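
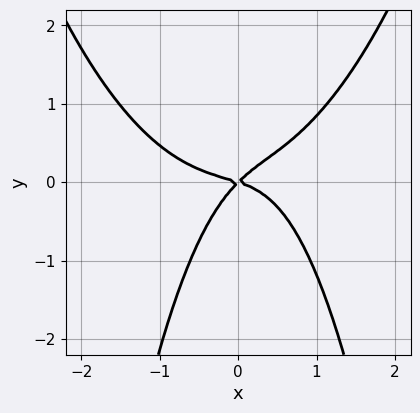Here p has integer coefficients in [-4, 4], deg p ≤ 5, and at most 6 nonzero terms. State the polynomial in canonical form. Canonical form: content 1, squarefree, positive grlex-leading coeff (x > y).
2*x^4 - 3*x^2*y + x^2 + 2*x*y - 3*y^2

(a) Degree: the shape is more complex than any degree-3 curve, so deg p = 4.
(b) From the axis intercepts and sections: it meets the y-axis at y = 0 (among the integer gridlines); one x-axis crossing is at x = 0.
(c) Assembling these constraints gives the stated polynomial.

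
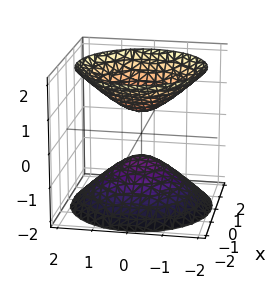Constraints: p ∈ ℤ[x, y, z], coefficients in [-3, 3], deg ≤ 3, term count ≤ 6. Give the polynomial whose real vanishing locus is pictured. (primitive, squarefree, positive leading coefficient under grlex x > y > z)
2*x^2 + 2*y^2 - 2*z^2 + 1

The picture has 2 separate pieces.
Degree: the shape is more complex than any degree-1 surface, so deg p = 2.
By symmetry, the z-axis is an axis of rotation, so x and y enter only as x² + y².
Against the integer gridlines: the surface avoids every integer x-axis point in the box; it misses every integer gridline on the y-axis; a circular section at z = -2 has radius between 1 and 2.
Solving for integer coefficients yields p as stated.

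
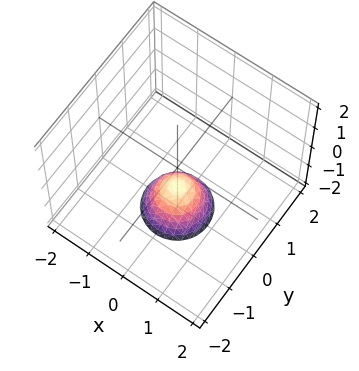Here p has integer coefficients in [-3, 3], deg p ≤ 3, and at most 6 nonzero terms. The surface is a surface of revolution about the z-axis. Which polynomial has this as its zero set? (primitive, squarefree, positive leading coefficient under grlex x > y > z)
The degree is 2 — a generic line meets the surface in up to 2 points.
Symmetries: the z-axis is an axis of rotation, so x and y enter only as x² + y².
Reading off the gridlines: it misses every integer gridline on the x-axis; no y-intercept at any integer in the box; one z-axis crossing is at z = -1.
Assembling these constraints gives the stated polynomial.

3*x^2 + 3*y^2 + 2*z + 2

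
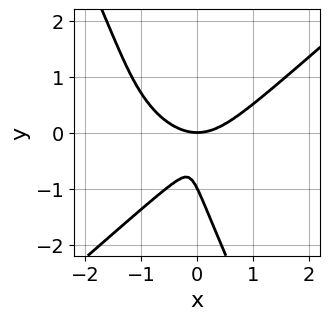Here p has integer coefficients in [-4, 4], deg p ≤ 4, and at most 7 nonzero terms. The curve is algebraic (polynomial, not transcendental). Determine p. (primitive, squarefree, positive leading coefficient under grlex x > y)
2*x^4 - 2*x*y^3 - y^4 - 3*x^2*y - y^3

(a) Degree: a generic line meets the curve in up to 4 points, so deg p = 4.
(b) From the axis intercepts and sections: the y-axis gridline crossings are at y ∈ {-1, 0}; it crosses the x-axis at the gridline x = 0.
(c) Putting this together gives p.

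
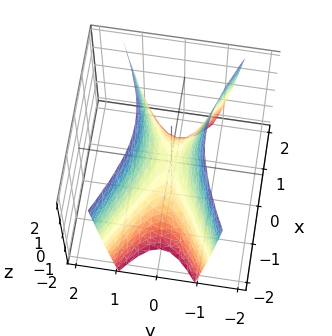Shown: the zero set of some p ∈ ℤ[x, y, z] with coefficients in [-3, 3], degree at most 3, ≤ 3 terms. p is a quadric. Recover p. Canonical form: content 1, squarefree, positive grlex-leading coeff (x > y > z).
x^2 - 3*y^2 + z

1. Degree: a hyperbolic paraboloid; a quadric, so deg p = 2.
2. Symmetries: it's symmetric under x → −x, forcing even powers of x; the y ↦ −y reflection is a symmetry, so y appears only in even powers.
3. Reading off the gridlines: it crosses the x-axis at the gridline x = 0; one y-axis crossing is at y = 0.
4. The integer polynomial consistent with all of this is the stated p.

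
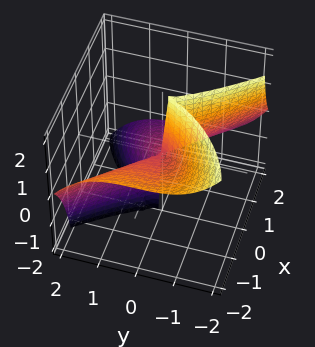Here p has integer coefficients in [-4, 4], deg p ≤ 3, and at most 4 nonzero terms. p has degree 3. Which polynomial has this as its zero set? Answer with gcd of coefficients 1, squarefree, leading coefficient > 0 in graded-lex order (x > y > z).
x^3 + 2*x^2*z + y^3

First, deg p = 3. A generic line meets the surface in up to 3 points.
Next, from the visible intercepts: it crosses the x-axis at the gridline x = 0; the visible z-axis segment lies entirely on the surface; one y-axis crossing is at y = 0.
Finally, these observations pin down the coefficients.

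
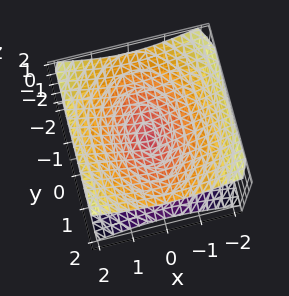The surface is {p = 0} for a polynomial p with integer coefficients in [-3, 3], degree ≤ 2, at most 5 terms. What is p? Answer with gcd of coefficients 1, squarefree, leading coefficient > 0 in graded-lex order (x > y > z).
2*x^2 + y^2 - 3*z^2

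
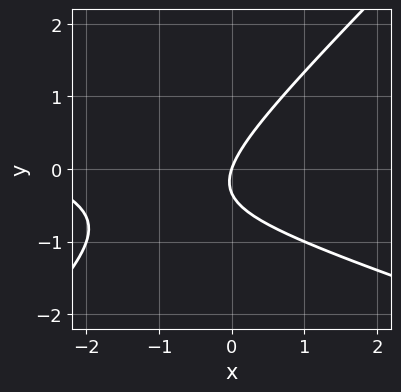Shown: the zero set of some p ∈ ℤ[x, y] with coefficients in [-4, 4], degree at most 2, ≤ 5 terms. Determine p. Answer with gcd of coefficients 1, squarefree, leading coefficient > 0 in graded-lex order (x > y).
1. deg p = 2. The shape is more complex than any degree-1 curve.
2. From the visible intercepts: one y-axis crossing is at y = 0; it crosses the x-axis at the gridline x = 0.
3. Matching integer coefficients to the picture gives p.

x^2 + 2*x*y - 3*y^2 + 3*x - y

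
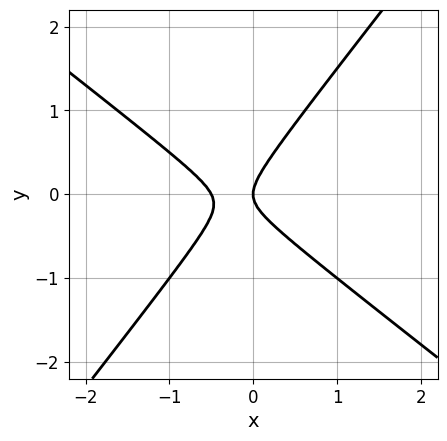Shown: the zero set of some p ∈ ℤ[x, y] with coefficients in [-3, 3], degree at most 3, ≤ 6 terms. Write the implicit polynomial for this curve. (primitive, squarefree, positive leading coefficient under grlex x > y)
2*x^2 + x*y - 2*y^2 + x

The degree is 2 — the shape is more complex than any degree-1 curve.
From the axis intercepts and sections: one x-axis crossing is at x = 0; one y-axis crossing is at y = 0.
Fitting integer coefficients to these (and the overall shape) gives p.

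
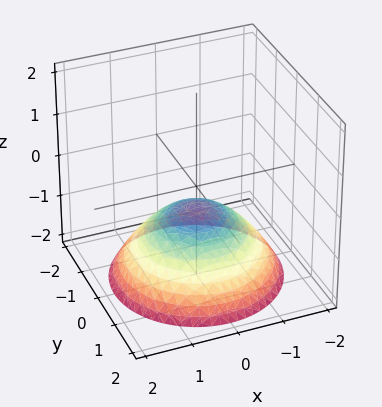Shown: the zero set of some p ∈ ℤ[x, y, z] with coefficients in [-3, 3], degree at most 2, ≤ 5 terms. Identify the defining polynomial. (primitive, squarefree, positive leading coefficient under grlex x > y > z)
(a) The degree is 2 — no degree-1 surface has this shape.
(b) Symmetry: every cross-section ⟂ z is a circle, so x, y appear only via x² + y².
(c) Reading off the gridlines: the surface avoids every integer x-axis point in the box; no y-intercept at any integer in the box; a circular section at z = -1 has radius exactly 1.
(d) The integer polynomial consistent with all of this is the stated p.

x^2 + y^2 + 2*z + 1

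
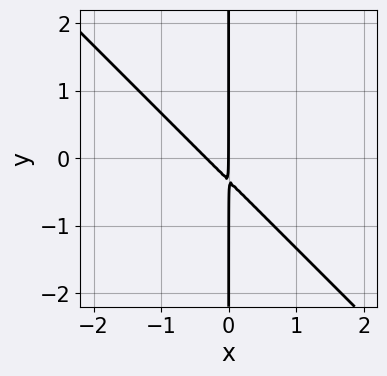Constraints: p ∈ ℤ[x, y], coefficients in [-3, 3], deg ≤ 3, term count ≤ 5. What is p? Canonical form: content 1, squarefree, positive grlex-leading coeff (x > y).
3*x^2 + 3*x*y + x

(a) Degree: no degree-1 curve has this shape, so deg p = 2.
(b) Against the integer gridlines: one x-axis crossing is at x = 0; every point of the y-axis in the box is on the curve.
(c) Together with the visible shape, these determine p as stated.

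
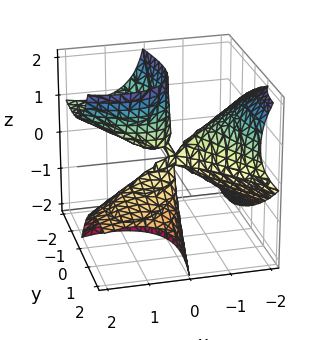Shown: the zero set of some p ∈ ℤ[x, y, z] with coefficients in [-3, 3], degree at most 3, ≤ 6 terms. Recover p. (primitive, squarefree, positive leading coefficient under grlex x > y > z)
1. Degree: no degree-2 surface has this shape, so deg p = 3.
2. From the axis intercepts and sections: every point of the z-axis in the box is on the surface; one x-axis crossing is at x = 0; one y-axis crossing is at y = 0.
3. Together with the visible shape, these determine p as stated.

x^3 + 3*x*y*z - 2*x*z^2 + 2*y^2 + 2*y*z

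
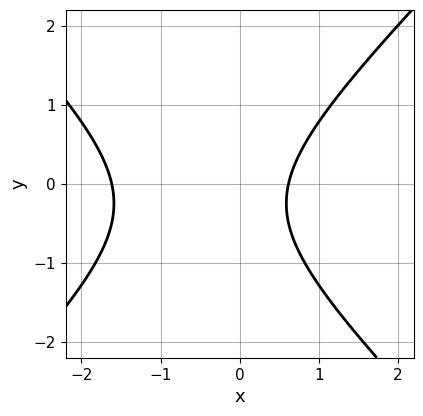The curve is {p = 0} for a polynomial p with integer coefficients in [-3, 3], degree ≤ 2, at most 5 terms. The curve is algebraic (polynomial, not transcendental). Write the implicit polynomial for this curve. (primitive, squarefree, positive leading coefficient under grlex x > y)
2*x^2 - 2*y^2 + 2*x - y - 2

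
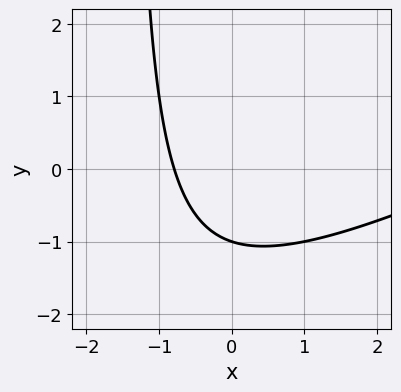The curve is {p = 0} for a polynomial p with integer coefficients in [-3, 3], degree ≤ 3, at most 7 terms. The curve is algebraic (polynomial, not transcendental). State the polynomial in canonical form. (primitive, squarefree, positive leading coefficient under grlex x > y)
First, degree: no degree-1 curve has this shape, so deg p = 2.
Then, against the integer gridlines: one y-axis crossing is at y = -1.
Finally, fitting integer coefficients to these (and the overall shape) gives p.

x^2 - 2*x*y - 3*x - 3*y - 3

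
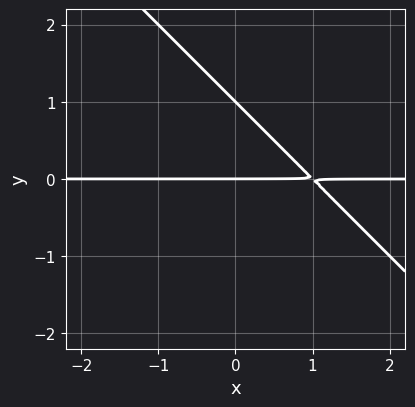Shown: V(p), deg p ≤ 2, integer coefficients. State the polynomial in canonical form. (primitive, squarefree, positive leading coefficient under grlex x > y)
x*y + y^2 - y

1. The degree is 2 — a generic line meets the curve in up to 2 points.
2. Checking where it meets the axes: the y-axis gridline crossings are at y ∈ {0, 1}; every point of the x-axis in the box is on the curve.
3. Putting this together gives p.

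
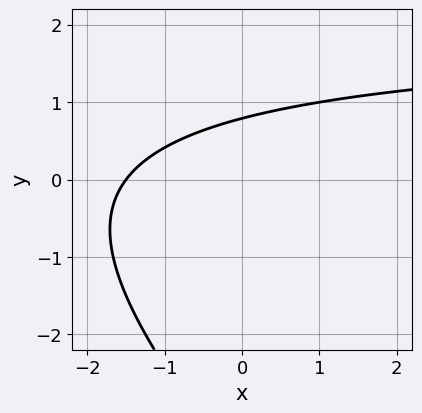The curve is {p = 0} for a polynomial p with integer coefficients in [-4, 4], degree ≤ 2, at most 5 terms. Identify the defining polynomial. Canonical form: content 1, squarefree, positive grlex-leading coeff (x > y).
(a) Degree: a generic line meets the curve in up to 2 points, so deg p = 2.
(b) Matching integer coefficients to the picture gives p.

x*y + y^2 - 2*x + 3*y - 3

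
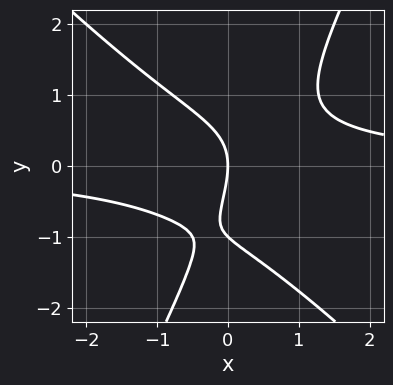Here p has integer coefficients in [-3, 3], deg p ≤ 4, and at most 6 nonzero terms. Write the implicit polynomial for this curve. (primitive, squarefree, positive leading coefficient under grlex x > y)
1. Degree: a generic line meets the curve in up to 3 points, so deg p = 3.
2. Against the integer gridlines: it meets the x-axis at x = 0 (among the integer gridlines); among the integer gridlines, it crosses the y-axis at y ∈ {-1, 0}.
3. Putting this together gives p.

2*x^2*y + x*y^2 - y^3 - y^2 - 2*x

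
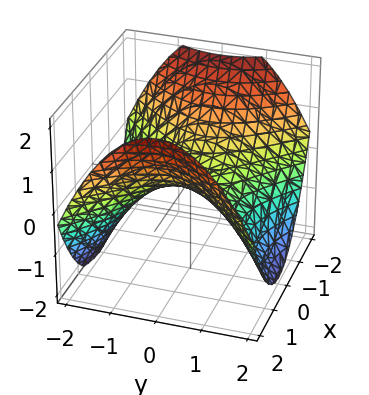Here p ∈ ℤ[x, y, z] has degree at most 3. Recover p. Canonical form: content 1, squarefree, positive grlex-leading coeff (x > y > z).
First, deg p = 2. A hyperbolic paraboloid; a quadric.
Next, symmetries: it's symmetric under x → −x, forcing even powers of x; the y ↦ −y reflection is a symmetry, so y appears only in even powers.
Then, from the axis intercepts and sections: it meets the y-axis at y = 0 (among the integer gridlines); it crosses the x-axis at the gridline x = 0.
Finally, together with the visible shape, these determine p as stated.

x^2 - y^2 - 2*z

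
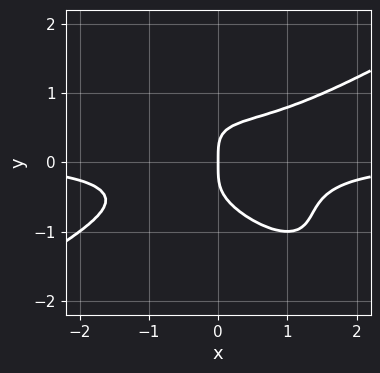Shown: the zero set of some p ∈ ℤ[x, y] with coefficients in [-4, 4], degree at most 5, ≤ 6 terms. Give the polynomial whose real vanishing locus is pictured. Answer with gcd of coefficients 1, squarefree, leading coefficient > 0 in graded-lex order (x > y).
deg p = 4. The shape is more complex than any degree-3 curve.
From the visible intercepts: it meets the x-axis at x = 0 (among the integer gridlines); it meets the y-axis at y = 0 (among the integer gridlines).
Assembling these constraints gives the stated polynomial.

x^3*y - 2*x*y^3 - 2*y^4 + x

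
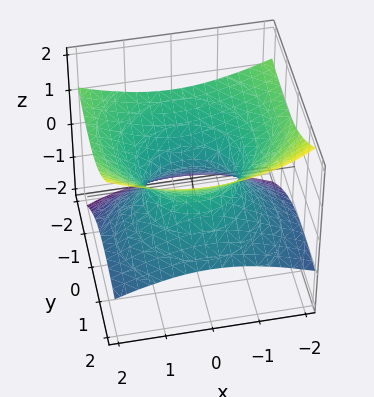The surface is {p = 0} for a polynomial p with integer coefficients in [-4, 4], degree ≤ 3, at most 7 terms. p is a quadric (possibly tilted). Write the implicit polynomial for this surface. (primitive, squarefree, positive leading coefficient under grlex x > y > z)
x^2 + y^2 + 2*y*z - 3*z^2 - 1

Degree: the shape is more complex than any degree-1 surface, so deg p = 2.
Observable constraints: the y-axis gridline crossings are at y ∈ {-1, 1}; among the integer gridlines, it crosses the x-axis at x ∈ {-1, 1}; it misses every integer gridline on the z-axis.
Fitting integer coefficients to these (and the overall shape) gives p.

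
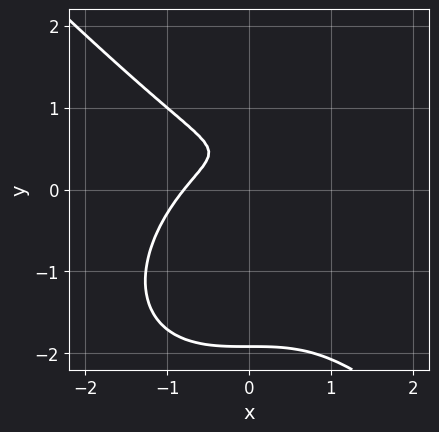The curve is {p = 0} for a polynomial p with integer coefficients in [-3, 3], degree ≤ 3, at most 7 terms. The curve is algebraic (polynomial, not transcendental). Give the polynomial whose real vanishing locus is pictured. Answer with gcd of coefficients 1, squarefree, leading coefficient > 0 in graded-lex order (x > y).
2*x^3 + 2*y^3 + 2*y^2 - 3*y + 1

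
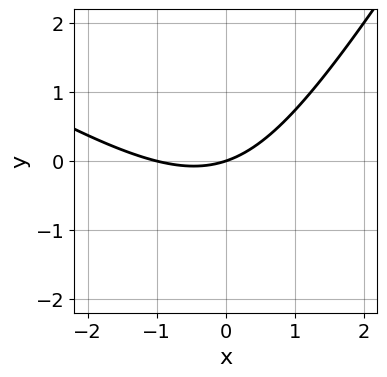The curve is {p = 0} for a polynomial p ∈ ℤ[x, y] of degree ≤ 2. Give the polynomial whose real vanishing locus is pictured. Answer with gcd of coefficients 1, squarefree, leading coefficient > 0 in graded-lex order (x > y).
x^2 + x*y - y^2 + x - 3*y

First, deg p = 2. No degree-1 curve has this shape.
Then, from the axis intercepts and sections: among the integer gridlines, it crosses the x-axis at x ∈ {-1, 0}; it crosses the y-axis at the gridline y = 0.
Finally, matching integer coefficients to the picture gives p.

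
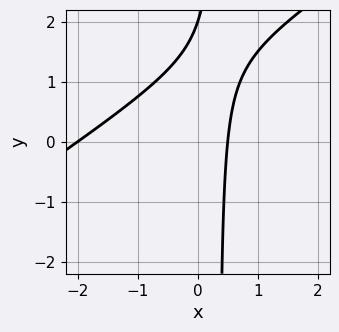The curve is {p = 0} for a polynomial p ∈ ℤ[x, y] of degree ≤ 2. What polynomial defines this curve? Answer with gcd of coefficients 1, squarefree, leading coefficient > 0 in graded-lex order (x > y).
2*x^2 - 3*x*y + 3*x + y - 2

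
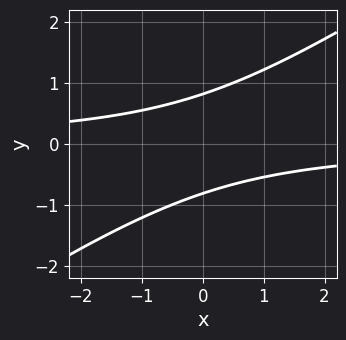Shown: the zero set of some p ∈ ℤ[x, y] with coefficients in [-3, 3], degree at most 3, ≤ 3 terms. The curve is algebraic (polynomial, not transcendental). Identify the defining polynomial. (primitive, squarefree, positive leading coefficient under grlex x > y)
First, degree: a generic line meets the curve in up to 2 points, so deg p = 2.
Then, from the axis intercepts and sections: no x-intercept at any integer in the box.
Finally, the integer polynomial consistent with all of this is the stated p.

2*x*y - 3*y^2 + 2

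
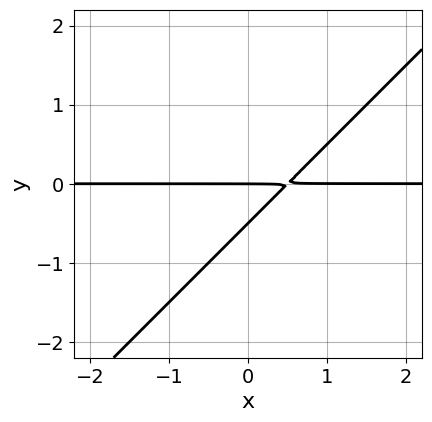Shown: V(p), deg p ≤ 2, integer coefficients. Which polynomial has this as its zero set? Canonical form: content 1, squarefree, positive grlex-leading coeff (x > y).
2*x*y - 2*y^2 - y

Degree: no degree-1 curve has this shape, so deg p = 2.
Against the integer gridlines: it crosses the y-axis at the gridline y = 0; every point of the x-axis in the box is on the curve.
Solving for integer coefficients yields p as stated.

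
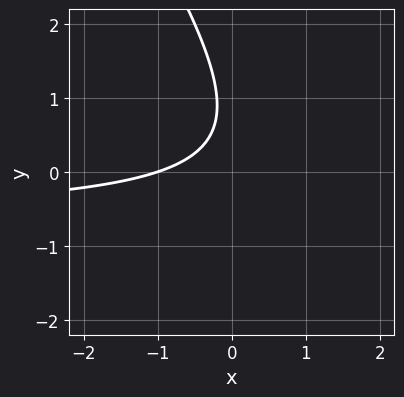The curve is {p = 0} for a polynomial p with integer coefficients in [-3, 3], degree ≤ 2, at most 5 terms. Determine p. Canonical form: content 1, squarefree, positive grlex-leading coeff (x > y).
3*x*y + 2*y^2 + 2*x - 3*y + 2

First, the degree is 2 — no degree-1 curve has this shape.
Next, checking where it meets the axes: it crosses the x-axis at the gridline x = -1; it misses every integer gridline on the y-axis.
Finally, the integer polynomial consistent with all of this is the stated p.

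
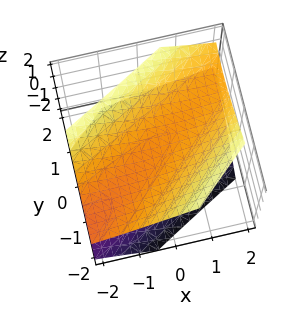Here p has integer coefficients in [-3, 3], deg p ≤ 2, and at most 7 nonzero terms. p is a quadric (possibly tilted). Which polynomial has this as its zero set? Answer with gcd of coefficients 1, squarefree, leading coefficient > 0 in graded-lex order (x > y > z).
First, I count 2 distinct pieces.
Next, the degree is 2 — the shape is more complex than any degree-1 surface.
Then, observable constraints: among the integer gridlines, it crosses the z-axis at z ∈ {-1, 1}; it misses every integer gridline on the x-axis; it misses every integer gridline on the y-axis.
Finally, matching integer coefficients to the picture gives p.

x^2 - 3*x*y + 2*y^2 + y*z - 3*z^2 + 3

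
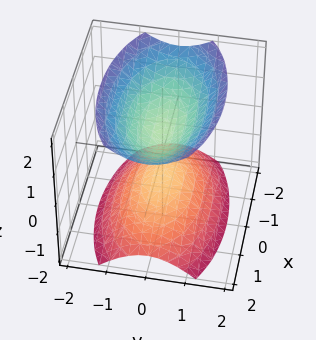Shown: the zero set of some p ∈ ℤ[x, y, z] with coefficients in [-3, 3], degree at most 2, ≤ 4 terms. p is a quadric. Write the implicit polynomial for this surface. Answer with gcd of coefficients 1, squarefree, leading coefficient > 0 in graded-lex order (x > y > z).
x^2 + 3*y^2 - 2*z^2 + 1

I count 2 distinct pieces. They look like related sheets of one shape, so recover p as a whole.
deg p = 2. Two separate bowl-shaped sheets opening away from each other; a quadric.
Symmetries: the x ↦ −x reflection is a symmetry, so x appears only in even powers; it's symmetric under z → −z, forcing even powers of z; the y ↦ −y reflection is a symmetry, so y appears only in even powers.
Checking where it meets the axes: the surface avoids every integer y-axis point in the box; the surface avoids every integer x-axis point in the box.
Putting this together gives p.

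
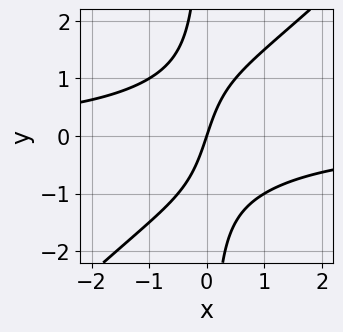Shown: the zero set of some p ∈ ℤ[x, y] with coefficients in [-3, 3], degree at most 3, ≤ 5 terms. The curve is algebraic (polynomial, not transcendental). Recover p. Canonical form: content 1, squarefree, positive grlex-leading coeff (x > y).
1. Degree: the shape is more complex than any degree-2 curve, so deg p = 3.
2. From the axis intercepts and sections: it meets the x-axis at x = 0 (among the integer gridlines); one y-axis crossing is at y = 0.
3. Assembling these constraints gives the stated polynomial.

2*x^2*y - 2*x*y^2 + 3*x - y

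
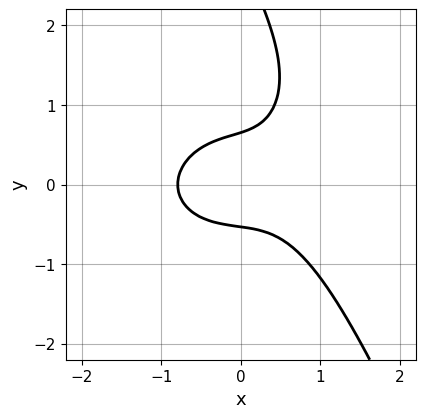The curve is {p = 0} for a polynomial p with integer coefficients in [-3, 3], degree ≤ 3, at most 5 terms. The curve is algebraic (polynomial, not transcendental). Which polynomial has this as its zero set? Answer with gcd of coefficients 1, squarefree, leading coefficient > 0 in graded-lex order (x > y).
First, degree: the shape is more complex than any degree-2 curve, so deg p = 3.
Finally, the integer polynomial consistent with all of this is the stated p.

2*x^3 + 2*x*y^2 + y^3 - 3*y^2 + 1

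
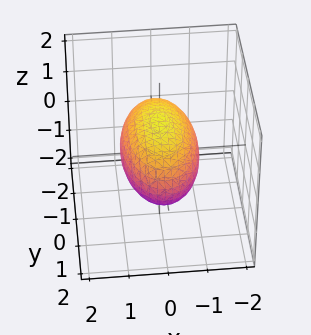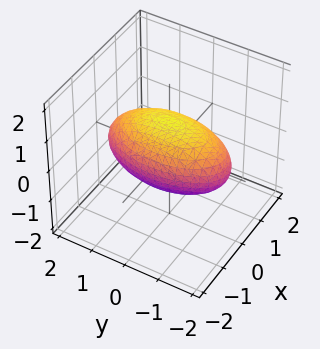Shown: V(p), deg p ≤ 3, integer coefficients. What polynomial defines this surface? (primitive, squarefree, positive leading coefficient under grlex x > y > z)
3*x^2 + y^2 + 3*z^2 - 3

First, deg p = 2. A closed, bounded, convex surface; a quadric.
Next, symmetries: mirror symmetry z ↦ −z ⇒ only even powers of z; it's symmetric under y → −y, forcing even powers of y; the x ↦ −x reflection is a symmetry, so x appears only in even powers.
Then, from the axis intercepts and sections: among the integer gridlines, it crosses the x-axis at x ∈ {-1, 1}; the z-axis gridline crossings are at z ∈ {-1, 1}.
Finally, these observations pin down the coefficients.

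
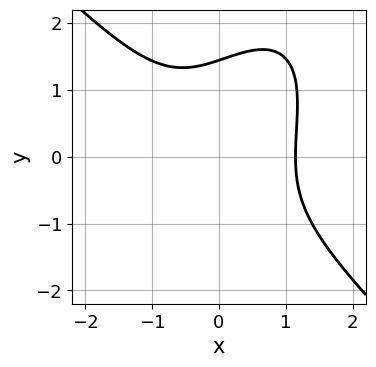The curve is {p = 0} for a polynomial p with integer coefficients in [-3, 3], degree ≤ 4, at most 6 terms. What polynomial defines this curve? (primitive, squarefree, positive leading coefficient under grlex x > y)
(a) Degree: the shape is more complex than any degree-2 curve, so deg p = 3.
(b) Putting this together gives p.

2*x^3 - x*y^2 + y^3 - 3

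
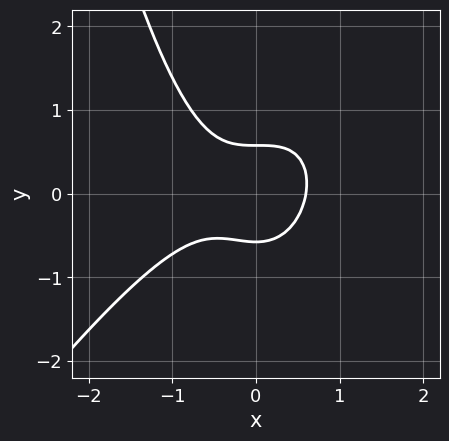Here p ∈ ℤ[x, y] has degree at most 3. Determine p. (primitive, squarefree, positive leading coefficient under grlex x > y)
3*x^3 - 2*x^2*y + x^2 + 3*y^2 - 1

deg p = 3. A generic line meets the curve in up to 3 points.
Matching integer coefficients to the picture gives p.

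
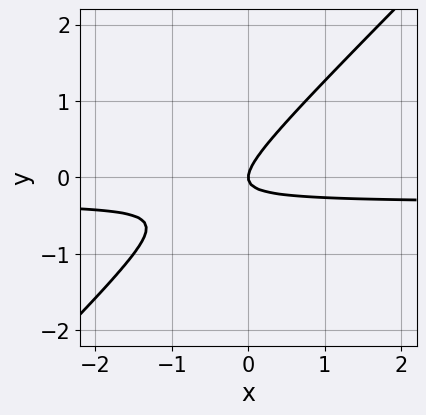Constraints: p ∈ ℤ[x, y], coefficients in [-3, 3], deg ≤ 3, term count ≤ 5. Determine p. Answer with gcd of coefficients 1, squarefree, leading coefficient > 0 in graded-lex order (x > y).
(a) deg p = 2. No degree-1 curve has this shape.
(b) Observable constraints: it meets the x-axis at x = 0 (among the integer gridlines); it crosses the y-axis at the gridline y = 0.
(c) These observations pin down the coefficients.

3*x*y - 3*y^2 + x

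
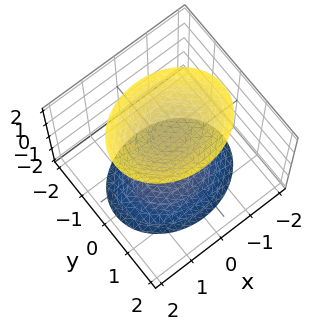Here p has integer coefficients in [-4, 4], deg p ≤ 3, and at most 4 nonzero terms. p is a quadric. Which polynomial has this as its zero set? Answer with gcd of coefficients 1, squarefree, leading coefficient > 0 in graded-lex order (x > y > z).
First, there are 2 components. They look like related sheets of one shape, so recover p as a whole.
Next, the degree is 2 — two separate bowl-shaped sheets opening away from each other; a quadric.
Next, symmetries: it's symmetric under y → −y, forcing even powers of y; mirror symmetry z ↦ −z ⇒ only even powers of z; the x ↦ −x reflection is a symmetry, so x appears only in even powers.
Next, from the axis intercepts and sections: no x-intercept at any integer in the box; it misses every integer gridline on the y-axis.
Finally, matching integer coefficients to the picture gives p.

2*x^2 + 3*y^2 - 2*z^2 + 3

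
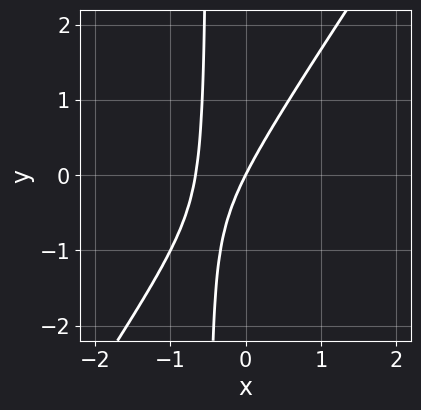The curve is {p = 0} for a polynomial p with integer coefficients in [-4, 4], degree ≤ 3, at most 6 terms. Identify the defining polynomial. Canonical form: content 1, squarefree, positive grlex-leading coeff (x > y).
First, deg p = 2. The shape is more complex than any degree-1 curve.
Then, from the visible intercepts: it crosses the y-axis at the gridline y = 0; one x-axis crossing is at x = 0.
Finally, assembling these constraints gives the stated polynomial.

3*x^2 - 2*x*y + 2*x - y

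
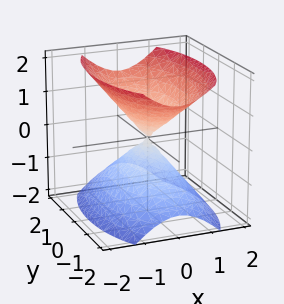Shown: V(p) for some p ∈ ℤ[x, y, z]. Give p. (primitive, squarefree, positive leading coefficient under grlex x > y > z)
3*x^2 + y^2 - 2*z^2

There are 2 components. They look like related sheets of one shape, so recover p as a whole.
deg p = 2. A double cone through the origin; a quadric.
Symmetries: it's symmetric under y → −y, forcing even powers of y; the z ↦ −z reflection is a symmetry, so z appears only in even powers; the x ↦ −x reflection is a symmetry, so x appears only in even powers.
Observable constraints: it meets the z-axis at z = 0 (among the integer gridlines); it meets the x-axis at x = 0 (among the integer gridlines); it meets the y-axis at y = 0 (among the integer gridlines).
Matching integer coefficients to the picture gives p.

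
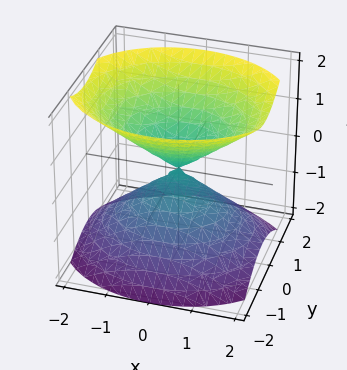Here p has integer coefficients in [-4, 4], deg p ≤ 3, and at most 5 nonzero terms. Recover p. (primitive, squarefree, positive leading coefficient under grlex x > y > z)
2*x^2 + 3*y^2 - 3*z^2

(a) The picture has 2 separate pieces.
(b) deg p = 2.
(c) Symmetries: mirror symmetry x ↦ −x ⇒ only even powers of x; mirror symmetry y ↦ −y ⇒ only even powers of y; it's symmetric under z → −z, forcing even powers of z.
(d) Against the integer gridlines: one x-axis crossing is at x = 0; one z-axis crossing is at z = 0.
(e) Assembling these constraints gives the stated polynomial.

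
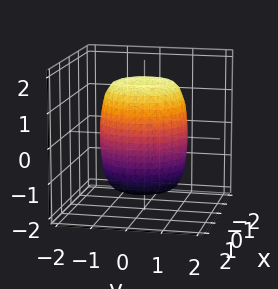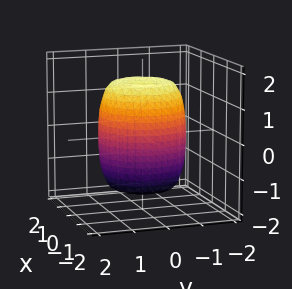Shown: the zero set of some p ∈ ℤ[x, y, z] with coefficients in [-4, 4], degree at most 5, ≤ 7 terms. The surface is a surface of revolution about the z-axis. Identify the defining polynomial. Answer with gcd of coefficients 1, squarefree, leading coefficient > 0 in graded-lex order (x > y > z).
2*x^4 + 4*x^2*y^2 + 2*y^4 - 2*x^2 - 2*y^2 + z^2 - 2

1. Degree: a generic line meets the surface in up to 4 points, so deg p = 4.
2. Symmetries: the z-axis is an axis of rotation, so x and y enter only as x² + y².
3. Checking where it meets the axes: a circular section at z = -1 has radius between 1 and 2.
4. Putting this together gives p.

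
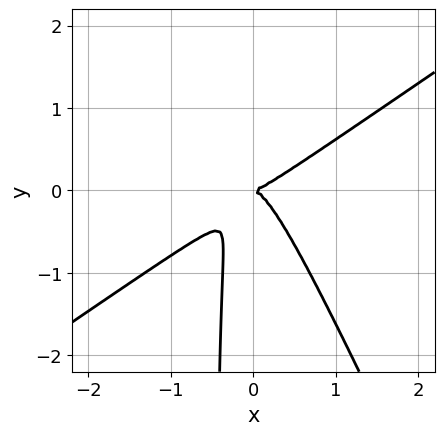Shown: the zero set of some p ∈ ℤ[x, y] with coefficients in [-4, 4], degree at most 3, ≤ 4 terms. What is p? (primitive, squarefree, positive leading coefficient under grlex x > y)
1. deg p = 3. No degree-2 curve has this shape.
2. Observable constraints: it meets the y-axis at y = 0 (among the integer gridlines); one x-axis crossing is at x = 0.
3. Together with the visible shape, these determine p as stated.

3*x^3 - 3*x^2*y - 2*x*y^2 - y^2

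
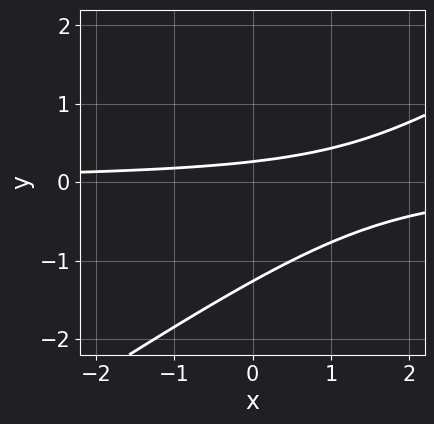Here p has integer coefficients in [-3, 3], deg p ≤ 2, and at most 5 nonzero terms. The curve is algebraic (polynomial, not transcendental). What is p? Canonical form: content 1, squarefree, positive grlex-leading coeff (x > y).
2*x*y - 3*y^2 - 3*y + 1

1. The degree is 2 — no degree-1 curve has this shape.
2. Observable constraints: it misses every integer gridline on the x-axis.
3. Solving for integer coefficients yields p as stated.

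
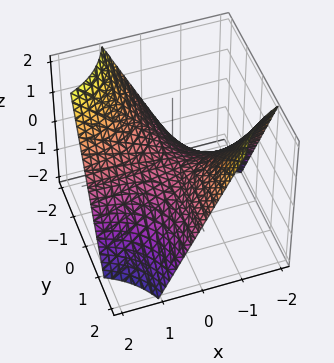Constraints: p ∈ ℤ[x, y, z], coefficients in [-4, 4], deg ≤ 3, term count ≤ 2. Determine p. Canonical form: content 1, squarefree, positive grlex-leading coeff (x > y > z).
(a) The degree is 2 — a saddle surface; a quadric.
(b) Reading off the gridlines: the visible x-axis segment lies entirely on the surface; the visible y-axis segment lies entirely on the surface; it meets the z-axis at z = 0 (among the integer gridlines).
(c) Matching integer coefficients to the picture gives p.

x*y + z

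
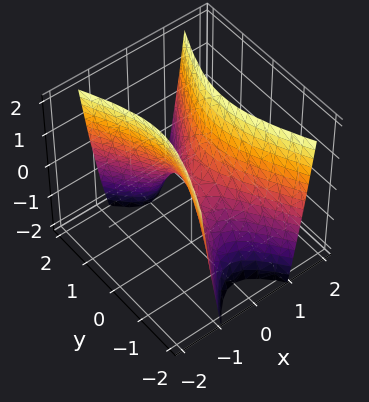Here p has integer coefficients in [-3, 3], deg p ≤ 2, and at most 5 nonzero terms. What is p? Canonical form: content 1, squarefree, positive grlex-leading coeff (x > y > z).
3*x^2 - y^2 - z

Degree: a hyperbolic paraboloid; a quadric, so deg p = 2.
Symmetries: it's symmetric under y → −y, forcing even powers of y; the x ↦ −x reflection is a symmetry, so x appears only in even powers.
Checking where it meets the axes: it crosses the x-axis at the gridline x = 0; it crosses the z-axis at the gridline z = 0; it crosses the y-axis at the gridline y = 0.
Matching integer coefficients to the picture gives p.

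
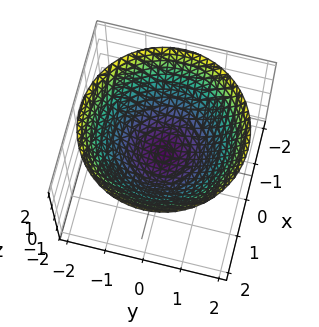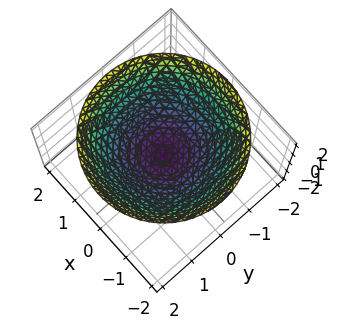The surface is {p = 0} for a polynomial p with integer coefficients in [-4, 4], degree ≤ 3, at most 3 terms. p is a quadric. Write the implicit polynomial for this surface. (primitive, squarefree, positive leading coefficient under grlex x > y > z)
x^2 + y^2 - 2*z

deg p = 2. A single bowl opening along one axis; a quadric.
Symmetry: the surface is invariant under rotation about z: p = q(x² + y², z).
Reading off the gridlines: one x-axis crossing is at x = 0; it meets the y-axis at y = 0 (among the integer gridlines).
These observations pin down the coefficients.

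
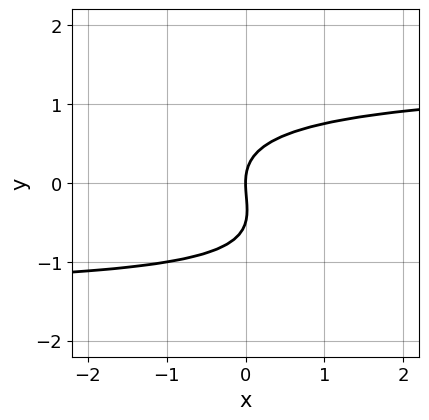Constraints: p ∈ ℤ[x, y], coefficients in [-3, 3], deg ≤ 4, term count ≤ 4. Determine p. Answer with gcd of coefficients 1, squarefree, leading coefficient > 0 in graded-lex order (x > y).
x*y^2 + 2*y^3 + y^2 - 2*x

deg p = 3.
Reading off the gridlines: it crosses the x-axis at the gridline x = 0; it meets the y-axis at y = 0 (among the integer gridlines).
Fitting integer coefficients to these (and the overall shape) gives p.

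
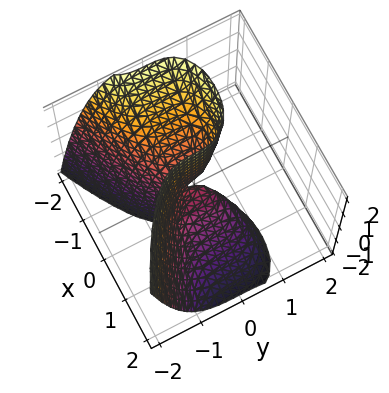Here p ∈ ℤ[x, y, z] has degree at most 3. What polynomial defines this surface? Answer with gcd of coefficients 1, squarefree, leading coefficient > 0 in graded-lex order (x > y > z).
y^3 + x^2 + x*z

First, the degree is 3 — a generic line meets the surface in up to 3 points.
Then, from the visible intercepts: one x-axis crossing is at x = 0; it crosses the y-axis at the gridline y = 0; the visible z-axis segment lies entirely on the surface.
Finally, assembling these constraints gives the stated polynomial.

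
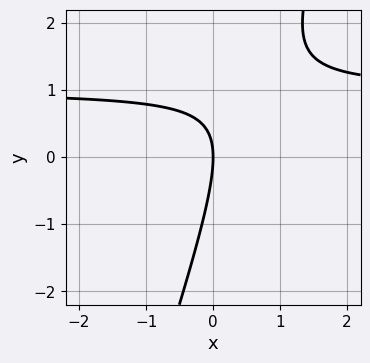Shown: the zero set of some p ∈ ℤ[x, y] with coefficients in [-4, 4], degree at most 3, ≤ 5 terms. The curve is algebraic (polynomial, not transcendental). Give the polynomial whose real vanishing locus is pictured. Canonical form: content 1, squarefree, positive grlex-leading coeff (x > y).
3*x*y - y^2 - 3*x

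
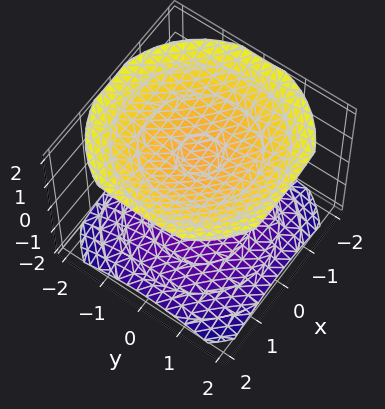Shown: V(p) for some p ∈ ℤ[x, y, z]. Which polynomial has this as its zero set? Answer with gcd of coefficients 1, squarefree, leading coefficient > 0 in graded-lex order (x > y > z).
(a) I count 2 distinct pieces.
(b) Degree: two sheets facing apart; a quadric, so deg p = 2.
(c) Symmetries: mirror symmetry z ↦ −z ⇒ only even powers of z; the surface is invariant under rotation about z: p = q(x² + y², z).
(d) Checking where it meets the axes: it misses every integer gridline on the y-axis; the surface avoids every integer x-axis point in the box.
(e) Assembling these constraints gives the stated polynomial.

x^2 + y^2 - 2*z^2 + 3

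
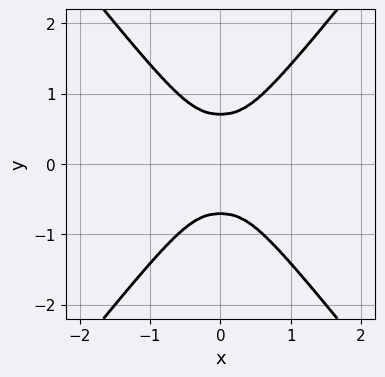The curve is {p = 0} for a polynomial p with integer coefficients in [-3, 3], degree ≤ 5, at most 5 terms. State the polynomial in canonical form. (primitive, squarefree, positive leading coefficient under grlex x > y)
2*x^4 + 2*x^2*y^2 - 2*y^4 + y^2

Degree: the shape is more complex than any degree-3 curve, so deg p = 4.
Symmetries: it's symmetric under x → −x, forcing even powers of x; mirror symmetry y ↦ −y ⇒ only even powers of y.
Together with the visible shape, these determine p as stated.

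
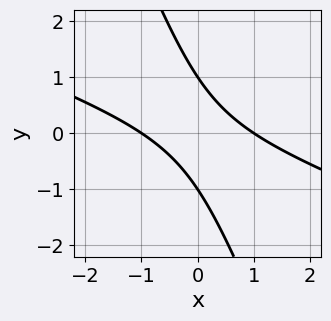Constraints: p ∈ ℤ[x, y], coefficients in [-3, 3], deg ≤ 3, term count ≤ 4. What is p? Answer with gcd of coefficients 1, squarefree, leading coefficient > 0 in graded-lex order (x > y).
x^2 + 3*x*y + y^2 - 1

Degree: no degree-1 curve has this shape, so deg p = 2.
Observable constraints: the x-axis gridline crossings are at x ∈ {-1, 1}; the y-axis gridline crossings are at y ∈ {-1, 1}.
The integer polynomial consistent with all of this is the stated p.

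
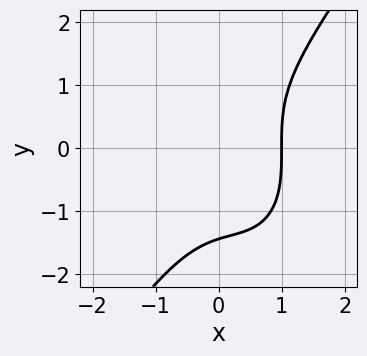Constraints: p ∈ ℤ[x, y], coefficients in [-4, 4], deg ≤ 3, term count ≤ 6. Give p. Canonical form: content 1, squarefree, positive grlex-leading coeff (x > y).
The degree is 3 — a generic line meets the curve in up to 3 points.
Reading off the gridlines: it crosses the x-axis at the gridline x = 1.
Fitting integer coefficients to these (and the overall shape) gives p.

3*x^3 - y^3 - 2*x^2 + 2*x - 3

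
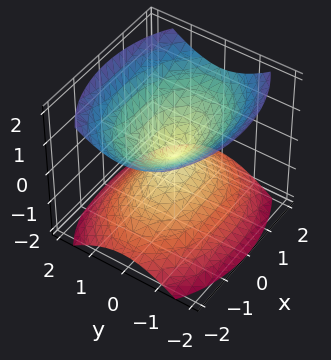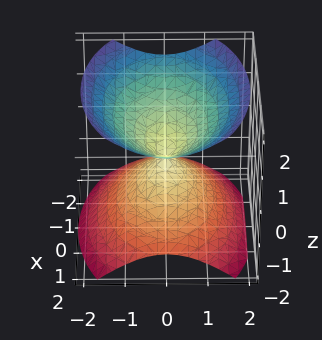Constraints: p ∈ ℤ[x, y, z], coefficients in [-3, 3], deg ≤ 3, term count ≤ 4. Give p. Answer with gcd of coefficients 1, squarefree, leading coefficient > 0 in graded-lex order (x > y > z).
x^2 + 2*y^2 - 2*z^2

1. I count 2 distinct pieces.
2. The degree is 2 — two nappes meeting at a single point; a quadric.
3. Symmetries: it's symmetric under x → −x, forcing even powers of x; it's symmetric under z → −z, forcing even powers of z; mirror symmetry y ↦ −y ⇒ only even powers of y.
4. From the axis intercepts and sections: one x-axis crossing is at x = 0; it meets the y-axis at y = 0 (among the integer gridlines); one z-axis crossing is at z = 0.
5. Together with the visible shape, these determine p as stated.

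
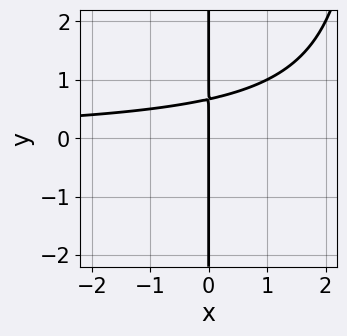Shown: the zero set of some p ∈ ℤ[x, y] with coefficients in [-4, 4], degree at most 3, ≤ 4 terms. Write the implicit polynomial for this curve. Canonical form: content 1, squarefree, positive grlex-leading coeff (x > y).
(a) Degree: no degree-2 curve has this shape, so deg p = 3.
(b) From the visible intercepts: one x-axis crossing is at x = 0; every point of the y-axis in the box is on the curve.
(c) These observations pin down the coefficients.

x^2*y - 3*x*y + 2*x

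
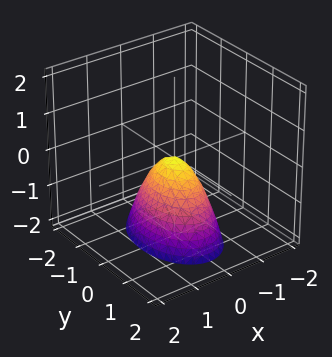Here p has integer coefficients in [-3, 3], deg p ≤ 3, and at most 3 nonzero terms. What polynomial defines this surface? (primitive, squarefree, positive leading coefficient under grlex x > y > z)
2*x^2 + y^2 + z

deg p = 2. A single bowl opening along one axis; a quadric.
Symmetries: mirror symmetry y ↦ −y ⇒ only even powers of y; it's symmetric under x → −x, forcing even powers of x.
From the visible intercepts: it meets the y-axis at y = 0 (among the integer gridlines); it meets the x-axis at x = 0 (among the integer gridlines); it crosses the z-axis at the gridline z = 0.
Putting this together gives p.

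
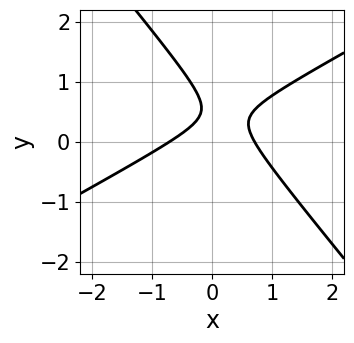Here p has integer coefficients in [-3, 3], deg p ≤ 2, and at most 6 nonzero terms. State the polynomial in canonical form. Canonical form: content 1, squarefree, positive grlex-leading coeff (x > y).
(a) The degree is 2 — the shape is more complex than any degree-1 curve.
(b) Checking where it meets the axes: it misses every integer gridline on the y-axis.
(c) Putting this together gives p.

2*x^2 - 2*x*y - 3*y^2 + 3*y - 1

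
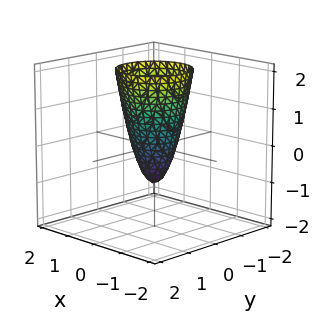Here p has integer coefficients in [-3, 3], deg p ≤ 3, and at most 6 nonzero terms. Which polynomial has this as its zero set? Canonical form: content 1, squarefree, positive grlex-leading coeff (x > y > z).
The degree is 2 — the shape is more complex than any degree-1 surface.
Symmetry: the surface is invariant under rotation about z: p = q(x² + y², z).
Reading off the gridlines: a circular section at z = 2 has radius exactly 1; it meets the z-axis at z = -1 (among the integer gridlines).
Putting this together gives p.

3*x^2 + 3*y^2 - z - 1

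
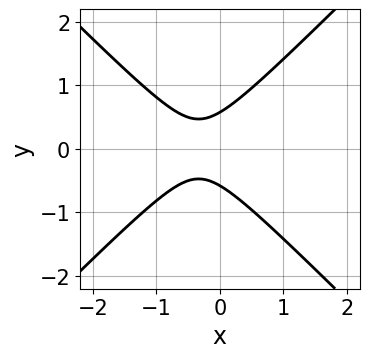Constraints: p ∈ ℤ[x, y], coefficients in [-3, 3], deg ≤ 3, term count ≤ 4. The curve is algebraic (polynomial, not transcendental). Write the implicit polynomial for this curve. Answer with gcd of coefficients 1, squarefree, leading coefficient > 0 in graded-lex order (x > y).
3*x^2 - 3*y^2 + 2*x + 1

Degree: a generic line meets the curve in up to 2 points, so deg p = 2.
Symmetries: mirror symmetry y ↦ −y ⇒ only even powers of y.
Checking where it meets the axes: it misses every integer gridline on the x-axis.
Solving for integer coefficients yields p as stated.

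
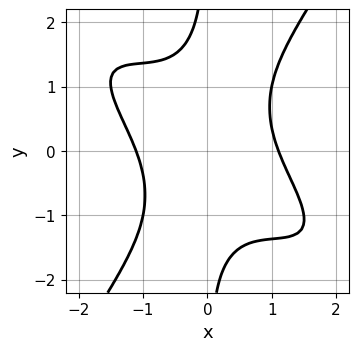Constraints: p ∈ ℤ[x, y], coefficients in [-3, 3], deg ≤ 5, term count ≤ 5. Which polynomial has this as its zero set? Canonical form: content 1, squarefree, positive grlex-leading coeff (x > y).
1. deg p = 4.
2. Observable constraints: it misses every integer gridline on the y-axis.
3. The integer polynomial consistent with all of this is the stated p.

2*x^4 + 3*x^3*y - 2*x*y^3 - 3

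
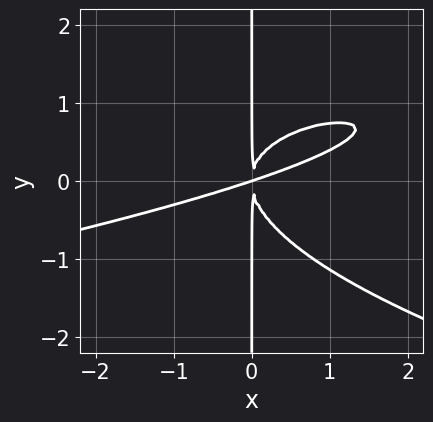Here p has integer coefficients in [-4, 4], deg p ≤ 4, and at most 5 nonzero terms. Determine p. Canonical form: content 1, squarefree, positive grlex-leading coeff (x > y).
Degree: the shape is more complex than any degree-3 curve, so deg p = 4.
Observable constraints: it meets the x-axis at x = 0 (among the integer gridlines); every point of the y-axis in the box is on the curve.
These observations pin down the coefficients.

3*x*y^3 + x^3 - 3*x^2*y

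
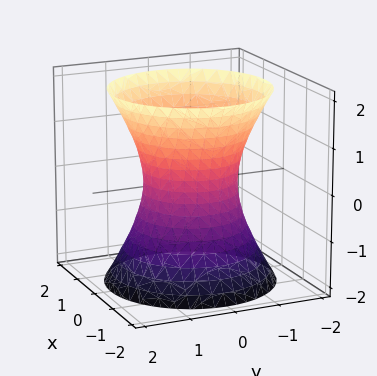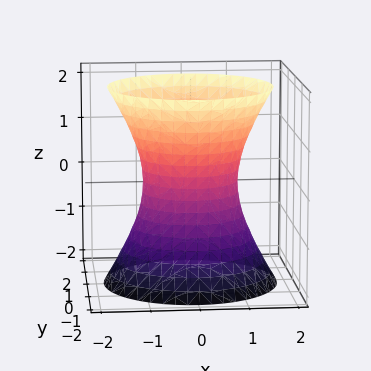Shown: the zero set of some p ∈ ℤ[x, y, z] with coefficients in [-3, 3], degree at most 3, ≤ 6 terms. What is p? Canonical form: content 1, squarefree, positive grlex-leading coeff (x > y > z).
2*x^2 + 2*y^2 - z^2 - 2

(a) The degree is 2 — no degree-1 surface has this shape.
(b) By symmetry, the z-axis is an axis of rotation, so x and y enter only as x² + y².
(c) Reading off the gridlines: the surface avoids every integer z-axis point in the box; among the integer gridlines, it crosses the x-axis at x ∈ {-1, 1}; a circular section at z = 1 has radius between 1 and 2.
(d) Fitting integer coefficients to these (and the overall shape) gives p. Check: (0, -1, 0) on the y-axis lies on the surface, and p(0, -1, 0) = 0. ✓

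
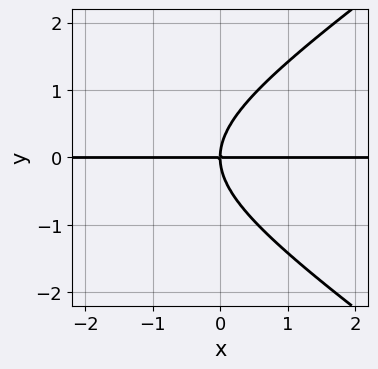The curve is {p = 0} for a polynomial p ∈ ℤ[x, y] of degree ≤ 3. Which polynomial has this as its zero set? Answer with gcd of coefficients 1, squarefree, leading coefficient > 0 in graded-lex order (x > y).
x^2*y - 2*y^3 + 3*x*y

1. The degree is 3 — a generic line meets the curve in up to 3 points.
2. From the visible intercepts: every point of the x-axis in the box is on the curve; it crosses the y-axis at the gridline y = 0.
3. Assembling these constraints gives the stated polynomial.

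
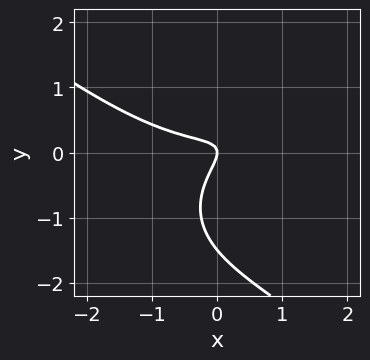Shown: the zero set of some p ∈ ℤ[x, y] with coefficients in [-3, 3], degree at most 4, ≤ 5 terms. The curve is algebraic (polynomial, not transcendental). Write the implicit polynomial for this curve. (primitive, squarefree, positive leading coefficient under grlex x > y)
Degree: the shape is more complex than any degree-2 curve, so deg p = 3.
Reading off the gridlines: one y-axis crossing is at y = 0; one x-axis crossing is at x = 0.
Matching integer coefficients to the picture gives p.

x^3 + 2*y^3 - 3*x*y + 3*y^2 + x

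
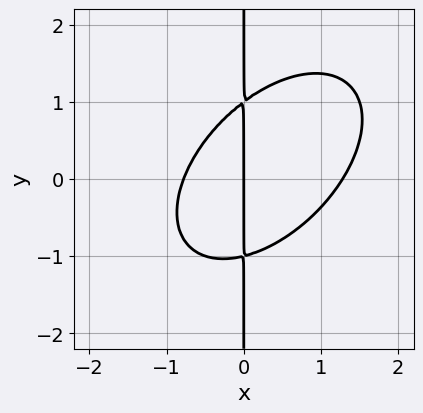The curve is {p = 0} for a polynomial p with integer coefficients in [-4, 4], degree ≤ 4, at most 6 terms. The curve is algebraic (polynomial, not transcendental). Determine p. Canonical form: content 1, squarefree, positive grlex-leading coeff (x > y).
deg p = 3. A generic line meets the curve in up to 3 points.
From the axis intercepts and sections: it crosses the x-axis at the gridline x = 0; every point of the y-axis in the box is on the curve.
Solving for integer coefficients yields p as stated.

2*x^3 - 2*x^2*y + 2*x*y^2 - x^2 - 2*x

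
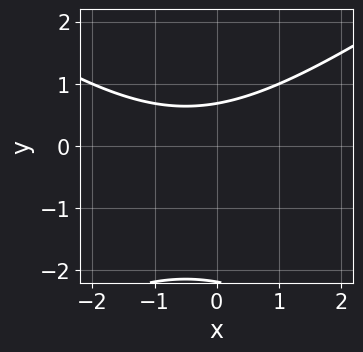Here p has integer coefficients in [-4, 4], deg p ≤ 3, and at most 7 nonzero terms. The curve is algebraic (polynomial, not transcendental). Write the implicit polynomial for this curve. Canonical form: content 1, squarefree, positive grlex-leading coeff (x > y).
x^2 - 2*y^2 + x - 3*y + 3

1. deg p = 2. No degree-1 curve has this shape.
2. Checking where it meets the axes: no x-intercept at any integer in the box.
3. The integer polynomial consistent with all of this is the stated p.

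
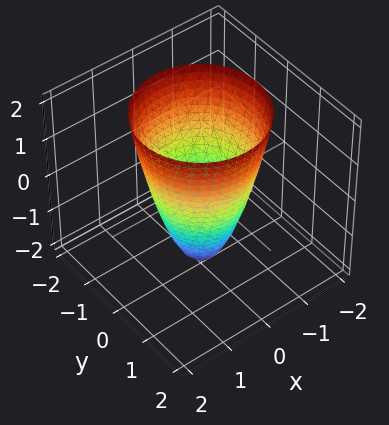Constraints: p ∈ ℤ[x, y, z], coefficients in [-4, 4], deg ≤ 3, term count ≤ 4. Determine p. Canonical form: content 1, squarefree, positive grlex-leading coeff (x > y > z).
2*x^2 + 2*y^2 - z - 2

(a) deg p = 2.
(b) Symmetry: the z-axis is an axis of rotation, so x and y enter only as x² + y².
(c) Reading off the gridlines: the x-axis gridline crossings are at x ∈ {-1, 1}; a circular section at z = 2 has radius between 1 and 2; one z-axis crossing is at z = -2; among the integer gridlines, it crosses the y-axis at y ∈ {-1, 1}.
(d) Putting this together gives p.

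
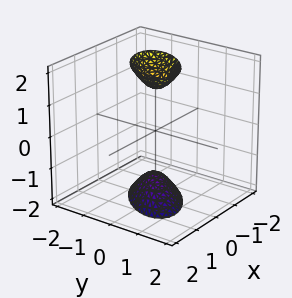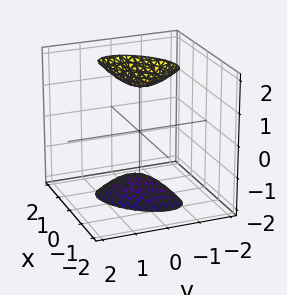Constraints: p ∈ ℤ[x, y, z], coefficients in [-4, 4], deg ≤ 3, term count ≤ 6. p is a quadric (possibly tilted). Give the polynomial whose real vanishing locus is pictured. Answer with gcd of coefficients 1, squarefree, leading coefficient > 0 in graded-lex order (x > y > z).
First, there are 2 components. Treating them together as one polynomial.
Next, deg p = 2. No degree-1 surface has this shape.
Then, from the axis intercepts and sections: no x-intercept at any integer in the box; it misses every integer gridline on the y-axis.
Finally, assembling these constraints gives the stated polynomial.

3*x^2 - 3*x*y + 3*y^2 - z^2 + 2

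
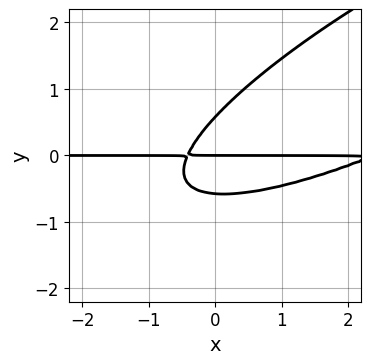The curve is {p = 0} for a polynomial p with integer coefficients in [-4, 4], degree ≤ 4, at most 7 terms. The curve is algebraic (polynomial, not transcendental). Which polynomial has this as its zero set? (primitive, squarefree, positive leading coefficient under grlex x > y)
x^2*y - 3*x*y^2 + 3*y^3 - 2*x*y - y

1. Degree: a generic line meets the curve in up to 3 points, so deg p = 3.
2. From the visible intercepts: the visible x-axis segment lies entirely on the curve; one y-axis crossing is at y = 0.
3. Solving for integer coefficients yields p as stated.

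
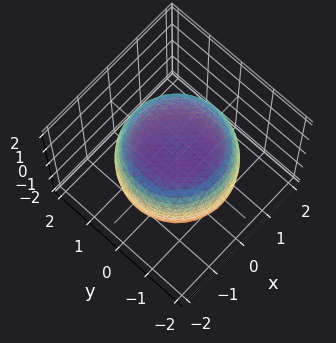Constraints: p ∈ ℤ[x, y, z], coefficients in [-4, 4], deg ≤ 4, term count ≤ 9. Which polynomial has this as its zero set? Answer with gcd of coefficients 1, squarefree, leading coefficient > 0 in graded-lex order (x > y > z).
x^4 + 2*x^2*y^2 + y^4 - x^2 - y^2 + 2*z^2 - 3

(a) The degree is 4 — the shape is more complex than any degree-3 surface.
(b) By symmetry, every cross-section ⟂ z is a circle, so x, y appear only via x² + y².
(c) Observable constraints: a circular section at z = 0 has radius between 1 and 2.
(d) Together with the visible shape, these determine p as stated.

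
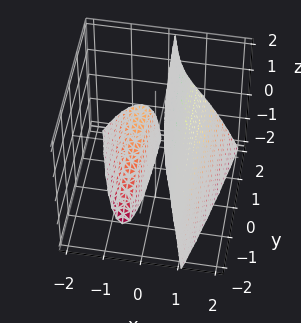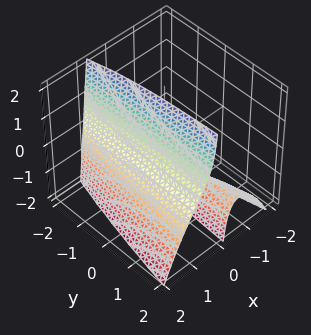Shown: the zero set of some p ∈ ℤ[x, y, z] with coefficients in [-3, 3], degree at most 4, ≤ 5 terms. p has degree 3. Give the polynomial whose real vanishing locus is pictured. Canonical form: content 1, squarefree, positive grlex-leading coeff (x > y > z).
First, I count 2 distinct pieces. They look like related sheets of one shape, so recover p as a whole.
Next, degree: the shape is more complex than any degree-2 surface, so deg p = 3.
Next, against the integer gridlines: the surface avoids every integer y-axis point in the box; no z-intercept at any integer in the box.
Finally, assembling these constraints gives the stated polynomial.

3*x^3 + x*y*z + 3*x*z - 2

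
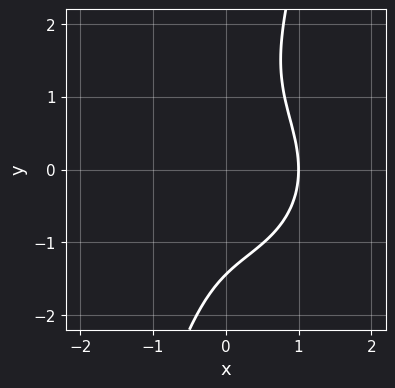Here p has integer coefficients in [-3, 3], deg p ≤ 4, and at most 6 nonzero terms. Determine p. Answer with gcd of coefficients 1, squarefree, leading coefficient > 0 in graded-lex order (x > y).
3*x^3 + 3*x*y^2 - y^3 - 3

The degree is 3 — the shape is more complex than any degree-2 curve.
Checking where it meets the axes: it crosses the x-axis at the gridline x = 1.
The integer polynomial consistent with all of this is the stated p.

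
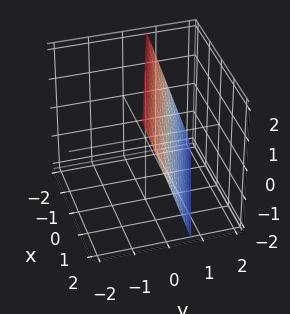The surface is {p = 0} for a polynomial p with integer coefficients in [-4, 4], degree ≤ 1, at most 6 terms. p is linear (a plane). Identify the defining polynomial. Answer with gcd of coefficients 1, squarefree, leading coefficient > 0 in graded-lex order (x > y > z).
First, the degree is 1 — the surface is flat (a plane).
Next, against the integer gridlines: it crosses the x-axis at the gridline x = 2; one z-axis crossing is at z = 2.
Finally, putting this together gives p.

x + 3*y + z - 2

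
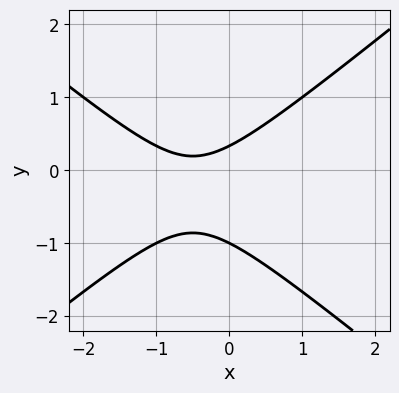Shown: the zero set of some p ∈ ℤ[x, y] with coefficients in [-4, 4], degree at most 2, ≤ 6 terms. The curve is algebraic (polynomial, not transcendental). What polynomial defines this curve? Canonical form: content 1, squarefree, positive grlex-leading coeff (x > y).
(a) The degree is 2 — no degree-1 curve has this shape.
(b) From the visible intercepts: it crosses the y-axis at the gridline y = -1; the curve avoids every integer x-axis point in the box.
(c) Solving for integer coefficients yields p as stated.

2*x^2 - 3*y^2 + 2*x - 2*y + 1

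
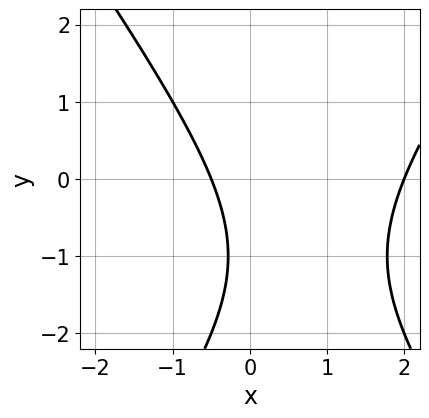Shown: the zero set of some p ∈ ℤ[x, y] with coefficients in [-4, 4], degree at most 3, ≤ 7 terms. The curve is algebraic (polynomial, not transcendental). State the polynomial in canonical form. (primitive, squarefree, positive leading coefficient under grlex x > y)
(a) deg p = 2. The shape is more complex than any degree-1 curve.
(b) From the visible intercepts: it crosses the x-axis at the gridline x = 2; it misses every integer gridline on the y-axis.
(c) Assembling these constraints gives the stated polynomial.

2*x^2 - y^2 - 3*x - 2*y - 2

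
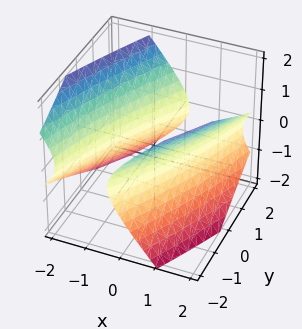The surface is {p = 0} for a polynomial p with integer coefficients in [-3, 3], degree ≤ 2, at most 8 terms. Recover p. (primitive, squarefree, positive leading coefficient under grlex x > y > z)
3*x^2 - 3*x*y - x*z + y^2 - 3*z^2 - 3

(a) I count 2 distinct pieces. They look like related sheets of one shape, so recover p as a whole.
(b) Degree: no degree-1 surface has this shape, so deg p = 2.
(c) From the visible intercepts: the surface avoids every integer z-axis point in the box; the x-axis gridline crossings are at x ∈ {-1, 1}.
(d) Solving for integer coefficients yields p as stated.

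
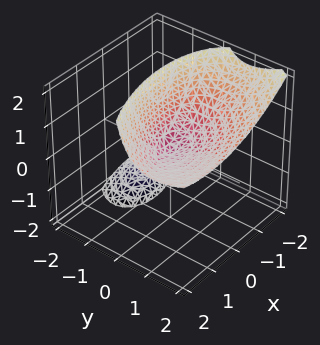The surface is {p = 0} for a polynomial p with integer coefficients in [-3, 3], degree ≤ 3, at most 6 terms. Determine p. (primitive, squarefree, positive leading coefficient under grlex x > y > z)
First, the picture has 2 separate pieces. They look like related sheets of one shape, so recover p as a whole.
Then, the degree is 2 — no degree-1 surface has this shape.
Then, from the visible intercepts: it crosses the x-axis at the gridline x = 0; it meets the z-axis at z = 0 (among the integer gridlines); it crosses the y-axis at the gridline y = 0.
Finally, fitting integer coefficients to these (and the overall shape) gives p.

x^2 - x*y + 2*y^2 - 3*y*z - 2*z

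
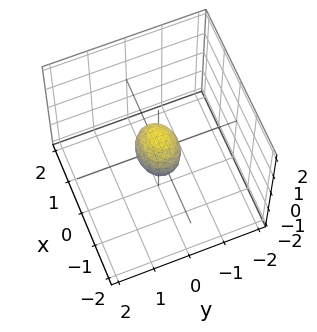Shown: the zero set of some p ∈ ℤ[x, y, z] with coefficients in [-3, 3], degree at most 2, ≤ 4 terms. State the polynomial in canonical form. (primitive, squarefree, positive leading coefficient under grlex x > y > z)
2*x^2 + 3*y^2 + 2*z^2 - 1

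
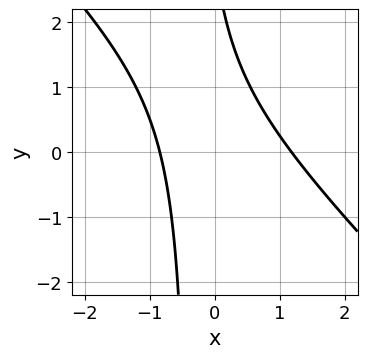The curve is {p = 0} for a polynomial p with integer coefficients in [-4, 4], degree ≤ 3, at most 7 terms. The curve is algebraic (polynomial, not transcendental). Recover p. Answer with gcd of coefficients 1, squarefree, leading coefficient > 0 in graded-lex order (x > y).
3*x^2 + 3*x*y - x + y - 3

First, deg p = 2. A generic line meets the curve in up to 2 points.
Then, against the integer gridlines: it misses every integer gridline on the y-axis.
Finally, together with the visible shape, these determine p as stated.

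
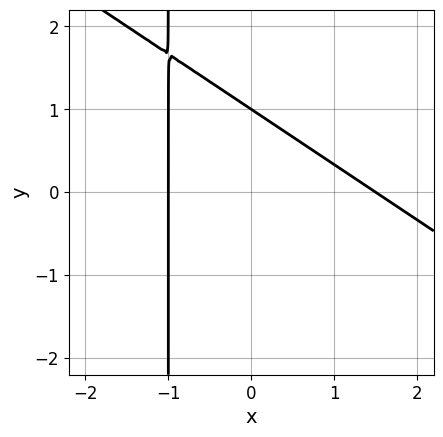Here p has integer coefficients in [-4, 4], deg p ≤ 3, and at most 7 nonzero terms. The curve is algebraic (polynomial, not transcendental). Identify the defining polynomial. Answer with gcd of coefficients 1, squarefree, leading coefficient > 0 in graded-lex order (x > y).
2*x^2 + 3*x*y - x + 3*y - 3

The degree is 2 — a generic line meets the curve in up to 2 points.
Observable constraints: one y-axis crossing is at y = 1; it meets the x-axis at x = -1 (among the integer gridlines).
These observations pin down the coefficients.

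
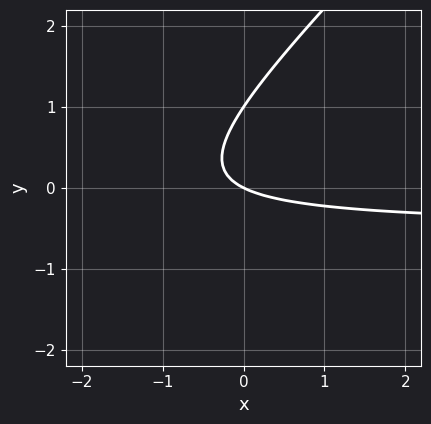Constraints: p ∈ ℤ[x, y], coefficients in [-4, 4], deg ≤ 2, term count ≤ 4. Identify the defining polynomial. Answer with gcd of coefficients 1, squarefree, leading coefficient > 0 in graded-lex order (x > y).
2*x*y - 2*y^2 + x + 2*y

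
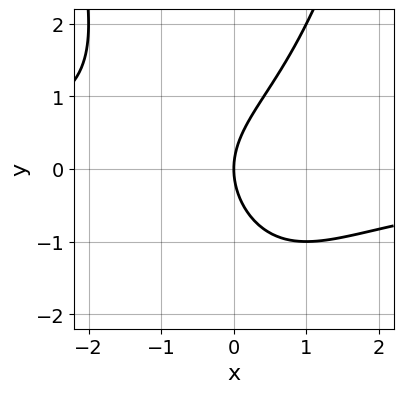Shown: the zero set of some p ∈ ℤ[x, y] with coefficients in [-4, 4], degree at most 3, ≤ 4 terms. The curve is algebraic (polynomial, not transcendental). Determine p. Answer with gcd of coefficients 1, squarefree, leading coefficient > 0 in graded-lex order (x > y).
(a) deg p = 3. A generic line meets the curve in up to 3 points.
(b) From the visible intercepts: it meets the x-axis at x = 0 (among the integer gridlines); it crosses the y-axis at the gridline y = 0.
(c) Matching integer coefficients to the picture gives p.

x^2*y - y^2 + 2*x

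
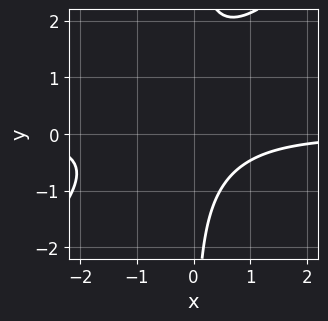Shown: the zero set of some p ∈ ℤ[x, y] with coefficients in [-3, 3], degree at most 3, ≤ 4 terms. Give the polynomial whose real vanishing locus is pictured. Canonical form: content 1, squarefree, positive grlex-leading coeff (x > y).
3*x^2*y - 3*x*y^2 + 2*x*y + 3

First, deg p = 3. A generic line meets the curve in up to 3 points.
Next, from the visible intercepts: the curve avoids every integer y-axis point in the box; the curve avoids every integer x-axis point in the box.
Finally, matching integer coefficients to the picture gives p.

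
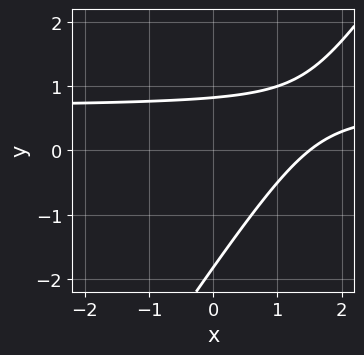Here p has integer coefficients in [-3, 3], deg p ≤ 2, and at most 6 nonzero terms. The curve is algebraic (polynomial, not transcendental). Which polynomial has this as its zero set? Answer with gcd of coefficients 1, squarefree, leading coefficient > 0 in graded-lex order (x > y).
1. Degree: a generic line meets the curve in up to 2 points, so deg p = 2.
2. The integer polynomial consistent with all of this is the stated p.

3*x*y - 2*y^2 - 2*x - 2*y + 3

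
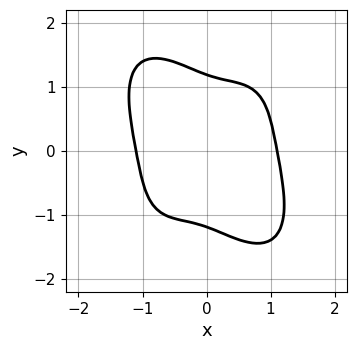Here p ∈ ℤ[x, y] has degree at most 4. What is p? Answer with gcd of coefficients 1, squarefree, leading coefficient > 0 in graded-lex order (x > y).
3*x^4 + y^4 - 2*x^2 + 2*x*y - 2

First, degree: a generic line meets the curve in up to 4 points, so deg p = 4.
Finally, putting this together gives p.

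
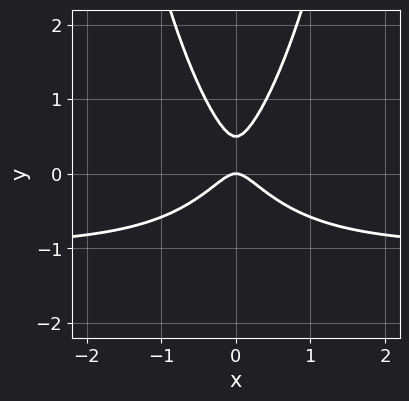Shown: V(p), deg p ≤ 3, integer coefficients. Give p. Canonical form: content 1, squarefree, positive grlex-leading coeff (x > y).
3*x^2*y + 3*x^2 - 2*y^2 + y

First, the degree is 3 — a generic line meets the curve in up to 3 points.
Next, symmetries: it's symmetric under x → −x, forcing even powers of x.
Next, against the integer gridlines: it meets the x-axis at x = 0 (among the integer gridlines); it meets the y-axis at y = 0 (among the integer gridlines).
Finally, together with the visible shape, these determine p as stated.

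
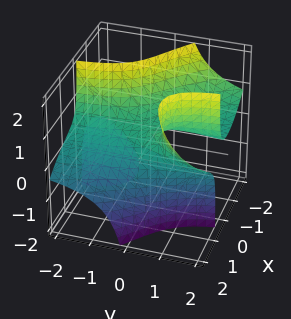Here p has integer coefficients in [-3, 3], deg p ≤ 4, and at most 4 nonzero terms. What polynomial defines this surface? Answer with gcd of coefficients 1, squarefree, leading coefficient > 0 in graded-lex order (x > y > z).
First, I count 2 distinct pieces. Treating them together as one polynomial.
Then, the degree is 3 — a generic line meets the surface in up to 3 points.
Next, from the visible intercepts: it misses every integer gridline on the y-axis; one x-axis crossing is at x = 1.
Finally, solving for integer coefficients yields p as stated.

x^3 - 3*x*y*z + 2*z - 1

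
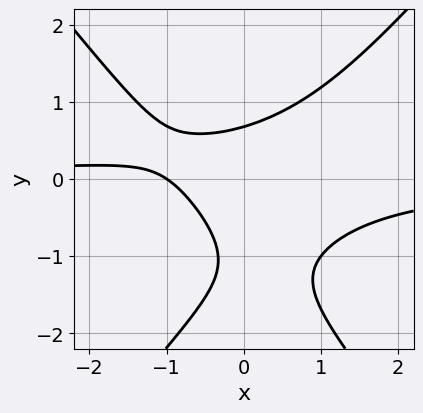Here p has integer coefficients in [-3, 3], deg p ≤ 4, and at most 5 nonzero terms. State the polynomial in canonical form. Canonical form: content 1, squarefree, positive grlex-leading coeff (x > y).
1. The degree is 3 — no degree-2 curve has this shape.
2. From the axis intercepts and sections: it meets the x-axis at x = -1 (among the integer gridlines).
3. Putting this together gives p.

3*x^2*y - 2*y^3 - 3*y^2 + 2*x + 2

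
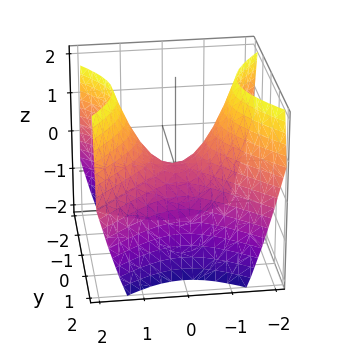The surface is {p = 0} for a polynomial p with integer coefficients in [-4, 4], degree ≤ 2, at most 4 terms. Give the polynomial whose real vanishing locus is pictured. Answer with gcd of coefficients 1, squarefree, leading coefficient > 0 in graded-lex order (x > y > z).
1. Degree: a hyperbolic paraboloid; a quadric, so deg p = 2.
2. Symmetries: mirror symmetry y ↦ −y ⇒ only even powers of y; it's symmetric under x → −x, forcing even powers of x.
3. Against the integer gridlines: it meets the z-axis at z = 0 (among the integer gridlines); one y-axis crossing is at y = 0.
4. These observations pin down the coefficients.

x^2 - y^2 - z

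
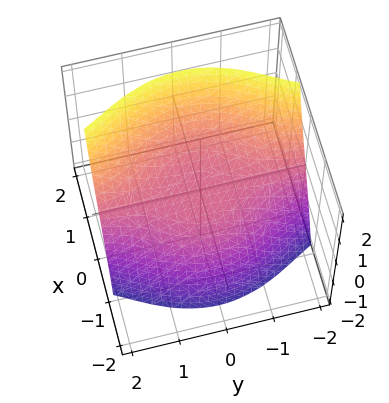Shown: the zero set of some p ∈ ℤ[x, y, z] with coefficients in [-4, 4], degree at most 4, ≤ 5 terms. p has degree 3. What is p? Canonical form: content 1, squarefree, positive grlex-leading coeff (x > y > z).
The degree is 3 — no degree-2 surface has this shape.
Checking where it meets the axes: the visible y-axis segment lies entirely on the surface; it crosses the x-axis at the gridline x = 0; it meets the z-axis at z = 0 (among the integer gridlines).
Assembling these constraints gives the stated polynomial.

x^3 + x*y^2 - 2*z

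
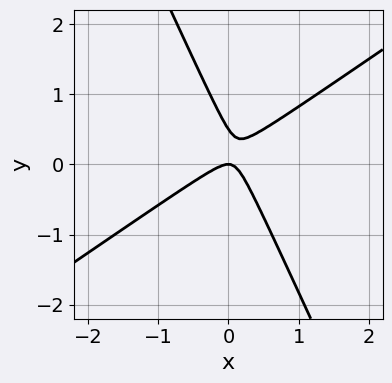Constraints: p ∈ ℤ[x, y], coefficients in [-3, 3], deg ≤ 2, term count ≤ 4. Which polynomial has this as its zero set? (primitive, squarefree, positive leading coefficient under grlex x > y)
First, the degree is 2 — the shape is more complex than any degree-1 curve.
Then, from the axis intercepts and sections: one x-axis crossing is at x = 0; it meets the y-axis at y = 0 (among the integer gridlines).
Finally, solving for integer coefficients yields p as stated.

3*x^2 - 3*x*y - 2*y^2 + y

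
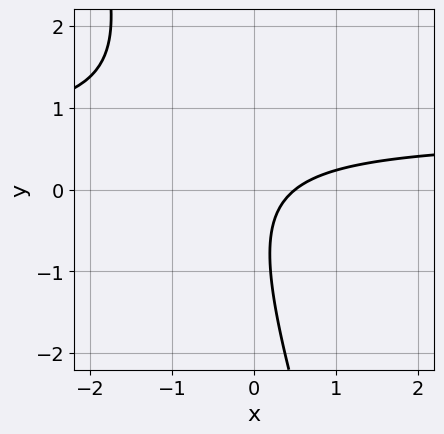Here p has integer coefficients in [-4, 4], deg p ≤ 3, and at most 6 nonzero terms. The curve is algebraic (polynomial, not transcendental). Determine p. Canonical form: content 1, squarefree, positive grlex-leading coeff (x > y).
3*x*y + y^2 - 2*x + y + 1

(a) Degree: no degree-1 curve has this shape, so deg p = 2.
(b) Reading off the gridlines: the curve avoids every integer y-axis point in the box.
(c) The integer polynomial consistent with all of this is the stated p.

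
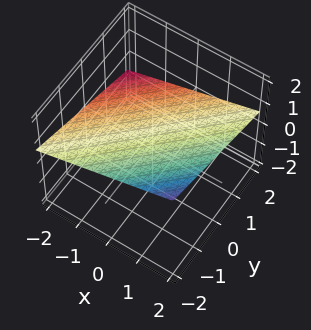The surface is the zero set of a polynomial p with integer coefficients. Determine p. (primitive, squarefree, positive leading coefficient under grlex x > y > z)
1. Degree: the surface is flat (a plane), so deg p = 1.
2. Reading off the gridlines: it crosses the y-axis at the gridline y = 2; it meets the x-axis at x = -2 (among the integer gridlines).
3. These observations pin down the coefficients.

x - y - 3*z + 2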